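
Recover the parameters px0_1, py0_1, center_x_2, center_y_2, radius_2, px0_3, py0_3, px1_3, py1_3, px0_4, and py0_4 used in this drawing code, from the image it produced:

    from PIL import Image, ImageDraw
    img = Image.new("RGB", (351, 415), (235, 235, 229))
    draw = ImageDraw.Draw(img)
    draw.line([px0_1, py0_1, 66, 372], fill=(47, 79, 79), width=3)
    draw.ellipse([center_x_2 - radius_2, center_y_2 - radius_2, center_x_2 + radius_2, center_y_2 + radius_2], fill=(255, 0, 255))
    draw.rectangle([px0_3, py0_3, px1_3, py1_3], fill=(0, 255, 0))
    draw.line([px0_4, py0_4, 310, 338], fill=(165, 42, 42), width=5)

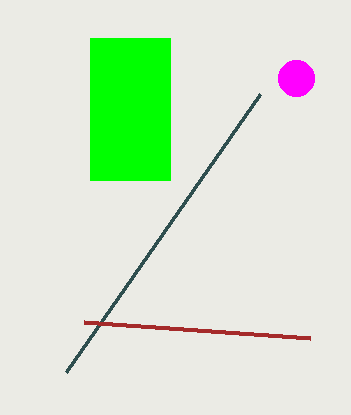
px0_1 = 260, py0_1 = 94, center_x_2 = 296, center_y_2 = 78, radius_2 = 18, px0_3 = 90, py0_3 = 38, px1_3 = 170, py1_3 = 180, px0_4 = 84, py0_4 = 322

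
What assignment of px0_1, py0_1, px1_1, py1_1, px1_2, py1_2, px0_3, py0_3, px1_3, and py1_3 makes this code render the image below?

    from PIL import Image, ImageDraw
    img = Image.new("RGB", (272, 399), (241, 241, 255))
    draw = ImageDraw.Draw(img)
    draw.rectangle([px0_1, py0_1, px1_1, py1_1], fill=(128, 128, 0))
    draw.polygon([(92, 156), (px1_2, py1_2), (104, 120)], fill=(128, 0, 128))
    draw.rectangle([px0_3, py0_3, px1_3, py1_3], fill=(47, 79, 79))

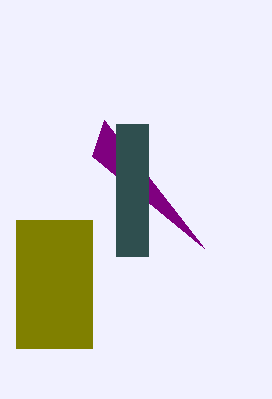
px0_1 = 16, py0_1 = 220, px1_1 = 92, py1_1 = 348, px1_2 = 204, py1_2 = 248, px0_3 = 116, py0_3 = 124, px1_3 = 148, py1_3 = 256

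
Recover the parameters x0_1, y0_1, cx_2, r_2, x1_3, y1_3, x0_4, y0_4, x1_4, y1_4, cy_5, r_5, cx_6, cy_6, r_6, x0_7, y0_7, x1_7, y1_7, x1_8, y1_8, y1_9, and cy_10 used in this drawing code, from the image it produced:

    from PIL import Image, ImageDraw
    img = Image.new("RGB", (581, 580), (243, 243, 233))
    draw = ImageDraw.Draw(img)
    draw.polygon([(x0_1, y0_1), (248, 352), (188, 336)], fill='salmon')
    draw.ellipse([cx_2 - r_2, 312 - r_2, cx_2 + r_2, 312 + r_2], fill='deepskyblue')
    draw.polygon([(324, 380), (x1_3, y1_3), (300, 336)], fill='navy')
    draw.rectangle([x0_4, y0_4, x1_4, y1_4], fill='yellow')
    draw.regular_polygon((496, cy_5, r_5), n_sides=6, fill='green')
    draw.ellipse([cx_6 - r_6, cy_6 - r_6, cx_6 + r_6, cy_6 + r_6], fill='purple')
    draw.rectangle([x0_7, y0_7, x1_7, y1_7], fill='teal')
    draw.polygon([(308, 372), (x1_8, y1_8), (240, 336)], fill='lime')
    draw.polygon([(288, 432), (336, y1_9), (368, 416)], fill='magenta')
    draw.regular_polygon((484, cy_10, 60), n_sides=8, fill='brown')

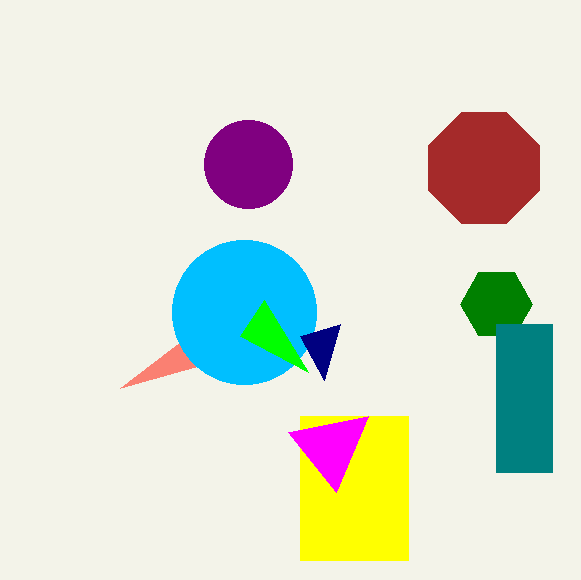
x0_1 = 120; y0_1 = 388; cx_2 = 244; r_2 = 72; x1_3 = 340; y1_3 = 324; x0_4 = 300; y0_4 = 416; x1_4 = 408; y1_4 = 560; cy_5 = 304; r_5 = 36; cx_6 = 248; cy_6 = 164; r_6 = 44; x0_7 = 496; y0_7 = 324; x1_7 = 552; y1_7 = 472; x1_8 = 264; y1_8 = 300; y1_9 = 492; cy_10 = 168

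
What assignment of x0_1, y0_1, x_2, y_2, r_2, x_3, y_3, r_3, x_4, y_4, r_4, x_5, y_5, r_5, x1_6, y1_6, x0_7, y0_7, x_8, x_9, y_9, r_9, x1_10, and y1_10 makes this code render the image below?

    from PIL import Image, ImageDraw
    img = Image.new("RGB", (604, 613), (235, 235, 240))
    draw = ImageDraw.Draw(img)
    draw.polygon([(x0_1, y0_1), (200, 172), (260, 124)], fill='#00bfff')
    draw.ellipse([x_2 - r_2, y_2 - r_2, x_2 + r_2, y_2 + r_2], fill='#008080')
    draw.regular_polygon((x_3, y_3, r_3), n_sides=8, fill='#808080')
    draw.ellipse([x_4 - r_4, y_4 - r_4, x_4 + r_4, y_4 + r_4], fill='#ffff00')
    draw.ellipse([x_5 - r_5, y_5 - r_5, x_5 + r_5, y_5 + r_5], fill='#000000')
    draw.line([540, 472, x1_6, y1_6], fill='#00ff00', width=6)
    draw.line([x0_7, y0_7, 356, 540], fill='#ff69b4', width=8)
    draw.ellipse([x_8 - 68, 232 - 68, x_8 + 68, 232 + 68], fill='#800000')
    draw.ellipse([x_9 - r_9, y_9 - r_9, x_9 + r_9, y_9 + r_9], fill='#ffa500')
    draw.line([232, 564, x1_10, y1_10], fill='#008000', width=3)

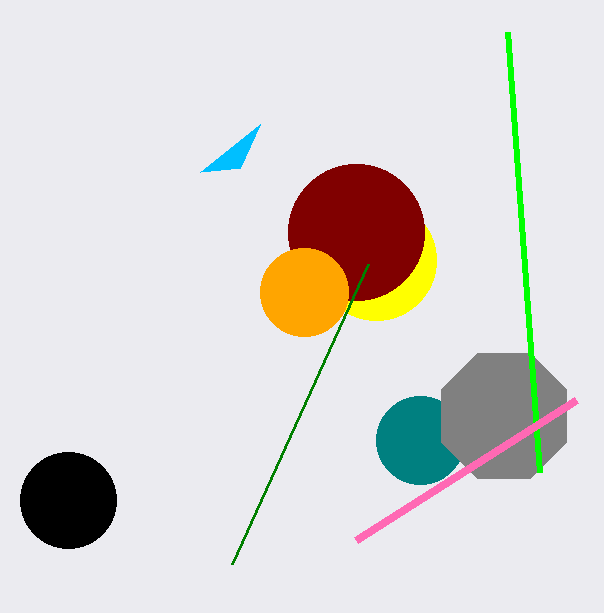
x0_1 = 240, y0_1 = 168, x_2 = 420, y_2 = 440, r_2 = 44, x_3 = 504, y_3 = 416, r_3 = 68, x_4 = 376, y_4 = 260, r_4 = 60, x_5 = 68, y_5 = 500, r_5 = 48, x1_6 = 508, y1_6 = 32, x0_7 = 576, y0_7 = 400, x_8 = 356, x_9 = 304, y_9 = 292, r_9 = 44, x1_10 = 368, y1_10 = 264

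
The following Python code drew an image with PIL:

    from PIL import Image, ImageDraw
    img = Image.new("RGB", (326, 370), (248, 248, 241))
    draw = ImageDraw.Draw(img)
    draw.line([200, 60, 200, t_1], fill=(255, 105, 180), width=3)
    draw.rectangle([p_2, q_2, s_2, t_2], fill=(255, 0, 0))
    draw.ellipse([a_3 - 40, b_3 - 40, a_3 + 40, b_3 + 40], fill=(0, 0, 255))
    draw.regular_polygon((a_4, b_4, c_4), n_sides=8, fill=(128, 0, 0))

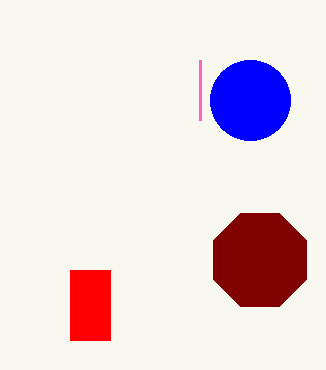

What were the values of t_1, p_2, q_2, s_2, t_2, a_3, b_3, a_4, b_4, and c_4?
t_1 = 120
p_2 = 70
q_2 = 270
s_2 = 110
t_2 = 340
a_3 = 250
b_3 = 100
a_4 = 260
b_4 = 260
c_4 = 50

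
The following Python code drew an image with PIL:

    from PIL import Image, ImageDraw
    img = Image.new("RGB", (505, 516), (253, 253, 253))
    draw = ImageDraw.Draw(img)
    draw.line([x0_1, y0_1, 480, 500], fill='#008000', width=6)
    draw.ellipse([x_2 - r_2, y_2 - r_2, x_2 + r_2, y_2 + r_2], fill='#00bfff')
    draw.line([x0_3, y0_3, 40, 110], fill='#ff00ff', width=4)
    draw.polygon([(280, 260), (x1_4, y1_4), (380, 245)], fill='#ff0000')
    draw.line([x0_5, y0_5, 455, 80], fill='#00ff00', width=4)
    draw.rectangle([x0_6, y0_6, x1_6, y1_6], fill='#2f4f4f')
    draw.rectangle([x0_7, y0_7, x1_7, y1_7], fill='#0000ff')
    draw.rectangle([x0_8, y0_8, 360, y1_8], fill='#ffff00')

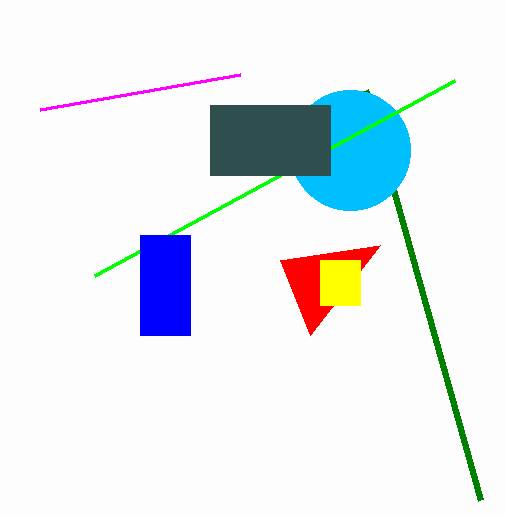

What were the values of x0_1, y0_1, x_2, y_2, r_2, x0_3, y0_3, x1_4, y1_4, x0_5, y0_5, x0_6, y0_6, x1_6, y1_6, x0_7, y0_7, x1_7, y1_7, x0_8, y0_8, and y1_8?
x0_1 = 365, y0_1 = 90, x_2 = 350, y_2 = 150, r_2 = 60, x0_3 = 240, y0_3 = 75, x1_4 = 310, y1_4 = 335, x0_5 = 95, y0_5 = 275, x0_6 = 210, y0_6 = 105, x1_6 = 330, y1_6 = 175, x0_7 = 140, y0_7 = 235, x1_7 = 190, y1_7 = 335, x0_8 = 320, y0_8 = 260, y1_8 = 305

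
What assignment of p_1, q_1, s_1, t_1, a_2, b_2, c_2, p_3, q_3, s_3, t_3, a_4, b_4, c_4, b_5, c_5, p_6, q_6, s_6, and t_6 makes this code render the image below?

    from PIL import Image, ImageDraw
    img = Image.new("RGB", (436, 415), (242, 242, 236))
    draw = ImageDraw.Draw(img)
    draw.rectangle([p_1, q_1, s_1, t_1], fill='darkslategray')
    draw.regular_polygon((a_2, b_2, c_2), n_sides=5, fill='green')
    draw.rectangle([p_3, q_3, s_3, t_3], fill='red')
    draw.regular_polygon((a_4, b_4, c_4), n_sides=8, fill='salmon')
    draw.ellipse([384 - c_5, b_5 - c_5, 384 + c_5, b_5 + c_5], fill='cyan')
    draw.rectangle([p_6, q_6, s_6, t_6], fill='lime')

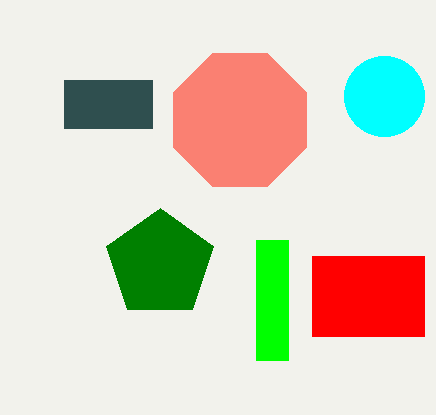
p_1 = 64
q_1 = 80
s_1 = 152
t_1 = 128
a_2 = 160
b_2 = 264
c_2 = 56
p_3 = 312
q_3 = 256
s_3 = 424
t_3 = 336
a_4 = 240
b_4 = 120
c_4 = 72
b_5 = 96
c_5 = 40
p_6 = 256
q_6 = 240
s_6 = 288
t_6 = 360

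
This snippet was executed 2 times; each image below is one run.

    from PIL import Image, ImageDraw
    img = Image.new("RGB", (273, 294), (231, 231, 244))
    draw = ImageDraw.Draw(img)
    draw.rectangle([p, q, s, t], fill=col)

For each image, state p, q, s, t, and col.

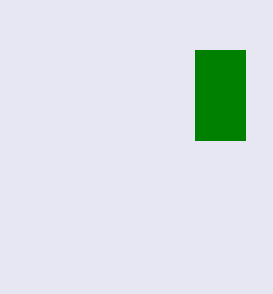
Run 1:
p = 195
q = 50
s = 245
t = 140
col = 'green'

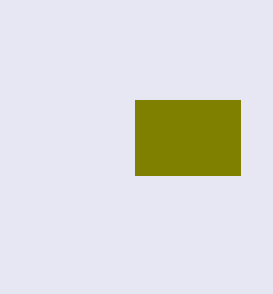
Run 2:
p = 135, q = 100, s = 240, t = 175, col = 'olive'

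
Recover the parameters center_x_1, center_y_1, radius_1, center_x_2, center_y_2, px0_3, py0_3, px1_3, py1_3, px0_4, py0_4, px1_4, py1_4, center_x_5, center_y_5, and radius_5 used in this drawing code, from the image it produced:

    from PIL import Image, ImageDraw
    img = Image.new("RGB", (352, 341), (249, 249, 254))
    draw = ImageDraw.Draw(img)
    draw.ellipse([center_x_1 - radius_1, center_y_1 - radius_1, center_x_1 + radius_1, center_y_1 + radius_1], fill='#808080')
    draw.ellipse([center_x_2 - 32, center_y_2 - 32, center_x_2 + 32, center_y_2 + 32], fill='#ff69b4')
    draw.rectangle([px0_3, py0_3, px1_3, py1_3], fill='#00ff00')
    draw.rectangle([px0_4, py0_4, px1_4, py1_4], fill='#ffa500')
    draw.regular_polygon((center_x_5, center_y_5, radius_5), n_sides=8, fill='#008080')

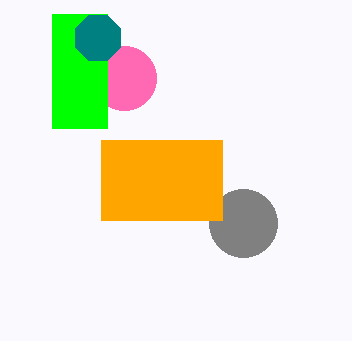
center_x_1 = 243
center_y_1 = 223
radius_1 = 34
center_x_2 = 124
center_y_2 = 78
px0_3 = 52
py0_3 = 14
px1_3 = 107
py1_3 = 128
px0_4 = 101
py0_4 = 140
px1_4 = 222
py1_4 = 220
center_x_5 = 98
center_y_5 = 38
radius_5 = 24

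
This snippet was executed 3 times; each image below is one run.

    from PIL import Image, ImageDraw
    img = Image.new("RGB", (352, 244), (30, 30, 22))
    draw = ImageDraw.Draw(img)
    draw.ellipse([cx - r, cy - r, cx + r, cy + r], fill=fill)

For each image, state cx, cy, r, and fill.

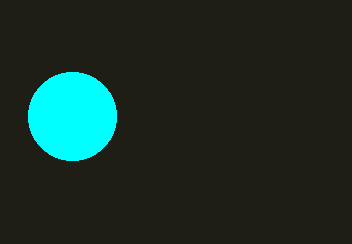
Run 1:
cx = 72
cy = 116
r = 44
fill = 'cyan'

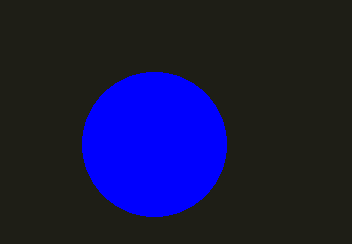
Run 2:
cx = 154; cy = 144; r = 72; fill = 'blue'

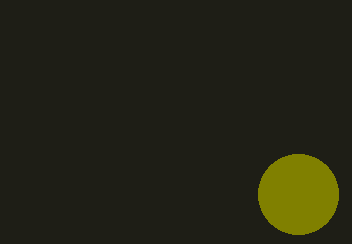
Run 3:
cx = 298, cy = 194, r = 40, fill = 'olive'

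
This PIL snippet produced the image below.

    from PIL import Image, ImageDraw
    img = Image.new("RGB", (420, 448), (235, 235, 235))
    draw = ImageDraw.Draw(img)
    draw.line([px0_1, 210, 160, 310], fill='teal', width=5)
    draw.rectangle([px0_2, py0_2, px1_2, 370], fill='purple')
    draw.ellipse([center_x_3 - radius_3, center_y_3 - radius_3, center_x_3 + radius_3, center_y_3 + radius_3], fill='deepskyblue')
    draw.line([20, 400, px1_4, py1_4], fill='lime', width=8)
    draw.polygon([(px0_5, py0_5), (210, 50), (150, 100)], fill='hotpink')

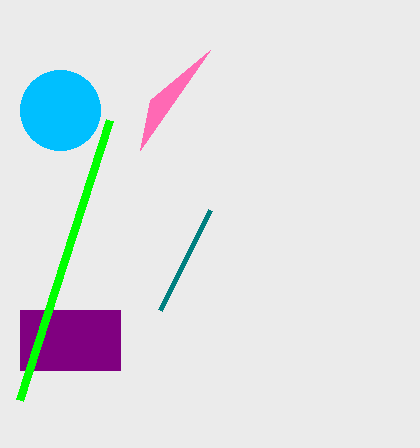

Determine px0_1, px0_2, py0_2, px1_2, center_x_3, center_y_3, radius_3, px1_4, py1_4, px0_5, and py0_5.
px0_1 = 210
px0_2 = 20
py0_2 = 310
px1_2 = 120
center_x_3 = 60
center_y_3 = 110
radius_3 = 40
px1_4 = 110
py1_4 = 120
px0_5 = 140
py0_5 = 150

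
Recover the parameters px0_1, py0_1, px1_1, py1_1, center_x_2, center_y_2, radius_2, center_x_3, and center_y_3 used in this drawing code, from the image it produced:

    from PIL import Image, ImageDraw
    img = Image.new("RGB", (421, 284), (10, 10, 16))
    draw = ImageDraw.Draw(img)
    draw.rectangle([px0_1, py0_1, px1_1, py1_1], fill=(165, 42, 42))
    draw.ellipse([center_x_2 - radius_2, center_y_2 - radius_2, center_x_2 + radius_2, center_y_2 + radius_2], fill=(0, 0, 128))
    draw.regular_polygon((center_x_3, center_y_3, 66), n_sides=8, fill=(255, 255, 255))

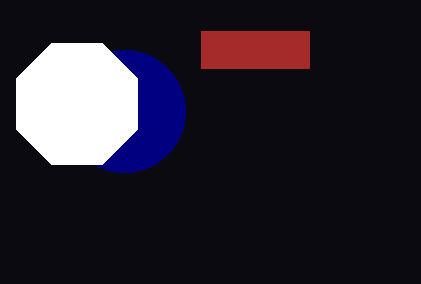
px0_1 = 201; py0_1 = 31; px1_1 = 309; py1_1 = 68; center_x_2 = 124; center_y_2 = 111; radius_2 = 61; center_x_3 = 77; center_y_3 = 104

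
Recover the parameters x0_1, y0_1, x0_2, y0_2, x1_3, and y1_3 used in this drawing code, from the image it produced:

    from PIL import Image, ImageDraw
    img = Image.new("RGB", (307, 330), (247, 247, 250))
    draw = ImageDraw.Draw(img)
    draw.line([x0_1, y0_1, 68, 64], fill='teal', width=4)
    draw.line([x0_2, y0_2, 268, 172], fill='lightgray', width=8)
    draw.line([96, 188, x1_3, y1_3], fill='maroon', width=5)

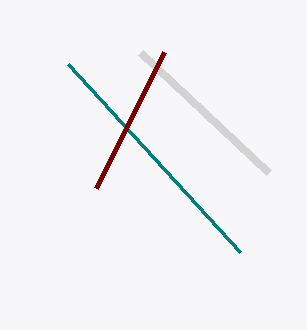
x0_1 = 240
y0_1 = 252
x0_2 = 140
y0_2 = 52
x1_3 = 164
y1_3 = 52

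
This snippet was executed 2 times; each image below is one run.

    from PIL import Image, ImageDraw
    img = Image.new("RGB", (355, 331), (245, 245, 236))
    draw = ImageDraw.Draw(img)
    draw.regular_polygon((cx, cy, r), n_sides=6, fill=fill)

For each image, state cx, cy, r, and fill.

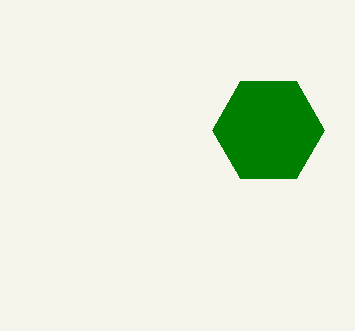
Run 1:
cx = 268, cy = 130, r = 56, fill = 'green'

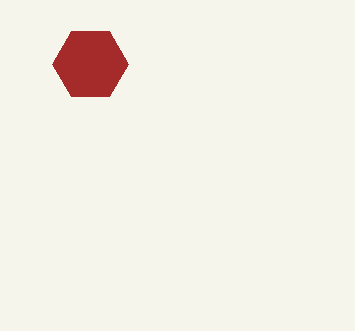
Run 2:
cx = 90; cy = 64; r = 38; fill = 'brown'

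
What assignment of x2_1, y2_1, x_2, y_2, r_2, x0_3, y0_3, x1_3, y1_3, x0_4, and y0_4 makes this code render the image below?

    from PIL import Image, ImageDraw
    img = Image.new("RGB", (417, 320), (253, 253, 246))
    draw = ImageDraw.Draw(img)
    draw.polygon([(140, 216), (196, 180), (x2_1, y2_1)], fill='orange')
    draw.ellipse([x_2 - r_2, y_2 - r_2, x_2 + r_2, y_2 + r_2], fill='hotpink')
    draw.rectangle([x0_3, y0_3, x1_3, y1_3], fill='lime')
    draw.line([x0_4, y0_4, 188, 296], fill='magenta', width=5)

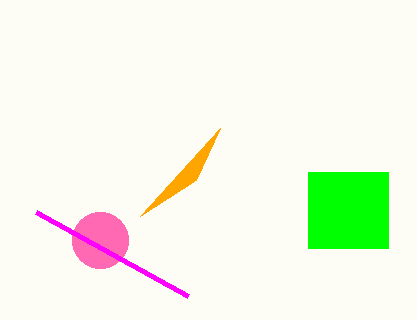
x2_1 = 220, y2_1 = 128, x_2 = 100, y_2 = 240, r_2 = 28, x0_3 = 308, y0_3 = 172, x1_3 = 388, y1_3 = 248, x0_4 = 36, y0_4 = 212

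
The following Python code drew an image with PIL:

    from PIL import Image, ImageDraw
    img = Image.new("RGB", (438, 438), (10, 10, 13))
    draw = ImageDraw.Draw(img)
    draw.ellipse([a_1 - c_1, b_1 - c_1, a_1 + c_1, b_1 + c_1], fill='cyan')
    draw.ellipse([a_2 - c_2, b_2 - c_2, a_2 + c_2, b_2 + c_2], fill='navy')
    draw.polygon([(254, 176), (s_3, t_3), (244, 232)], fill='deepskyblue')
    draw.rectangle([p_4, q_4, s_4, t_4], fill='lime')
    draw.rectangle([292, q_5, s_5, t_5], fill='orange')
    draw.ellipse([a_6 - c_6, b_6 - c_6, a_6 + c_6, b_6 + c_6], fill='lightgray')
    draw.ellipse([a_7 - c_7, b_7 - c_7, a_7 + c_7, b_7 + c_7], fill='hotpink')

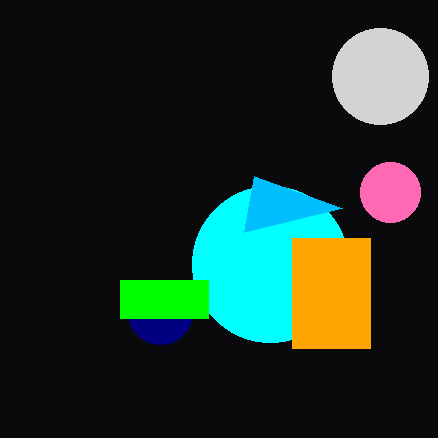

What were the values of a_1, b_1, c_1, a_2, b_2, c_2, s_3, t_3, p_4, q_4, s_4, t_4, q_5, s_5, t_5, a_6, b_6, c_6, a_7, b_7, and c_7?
a_1 = 270; b_1 = 264; c_1 = 78; a_2 = 160; b_2 = 312; c_2 = 32; s_3 = 342; t_3 = 208; p_4 = 120; q_4 = 280; s_4 = 208; t_4 = 318; q_5 = 238; s_5 = 370; t_5 = 348; a_6 = 380; b_6 = 76; c_6 = 48; a_7 = 390; b_7 = 192; c_7 = 30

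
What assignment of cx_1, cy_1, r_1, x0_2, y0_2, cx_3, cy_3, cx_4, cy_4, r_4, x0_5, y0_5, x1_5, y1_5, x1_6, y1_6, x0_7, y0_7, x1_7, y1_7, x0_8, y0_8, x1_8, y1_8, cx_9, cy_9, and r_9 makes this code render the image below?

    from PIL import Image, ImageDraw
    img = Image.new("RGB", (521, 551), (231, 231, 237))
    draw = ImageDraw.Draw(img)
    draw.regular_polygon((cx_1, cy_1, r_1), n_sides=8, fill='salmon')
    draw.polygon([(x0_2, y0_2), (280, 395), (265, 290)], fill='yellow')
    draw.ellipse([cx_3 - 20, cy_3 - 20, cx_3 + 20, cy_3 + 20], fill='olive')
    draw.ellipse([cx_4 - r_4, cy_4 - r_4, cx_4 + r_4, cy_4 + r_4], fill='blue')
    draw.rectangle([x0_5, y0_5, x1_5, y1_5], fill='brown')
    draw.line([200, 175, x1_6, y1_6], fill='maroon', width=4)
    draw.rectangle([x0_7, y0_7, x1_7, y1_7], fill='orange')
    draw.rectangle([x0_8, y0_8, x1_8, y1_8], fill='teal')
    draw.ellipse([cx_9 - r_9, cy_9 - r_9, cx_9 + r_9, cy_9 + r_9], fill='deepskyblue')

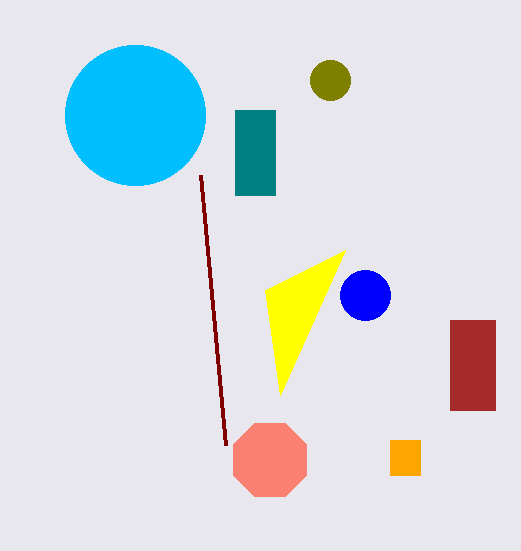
cx_1 = 270; cy_1 = 460; r_1 = 40; x0_2 = 345; y0_2 = 250; cx_3 = 330; cy_3 = 80; cx_4 = 365; cy_4 = 295; r_4 = 25; x0_5 = 450; y0_5 = 320; x1_5 = 495; y1_5 = 410; x1_6 = 225; y1_6 = 445; x0_7 = 390; y0_7 = 440; x1_7 = 420; y1_7 = 475; x0_8 = 235; y0_8 = 110; x1_8 = 275; y1_8 = 195; cx_9 = 135; cy_9 = 115; r_9 = 70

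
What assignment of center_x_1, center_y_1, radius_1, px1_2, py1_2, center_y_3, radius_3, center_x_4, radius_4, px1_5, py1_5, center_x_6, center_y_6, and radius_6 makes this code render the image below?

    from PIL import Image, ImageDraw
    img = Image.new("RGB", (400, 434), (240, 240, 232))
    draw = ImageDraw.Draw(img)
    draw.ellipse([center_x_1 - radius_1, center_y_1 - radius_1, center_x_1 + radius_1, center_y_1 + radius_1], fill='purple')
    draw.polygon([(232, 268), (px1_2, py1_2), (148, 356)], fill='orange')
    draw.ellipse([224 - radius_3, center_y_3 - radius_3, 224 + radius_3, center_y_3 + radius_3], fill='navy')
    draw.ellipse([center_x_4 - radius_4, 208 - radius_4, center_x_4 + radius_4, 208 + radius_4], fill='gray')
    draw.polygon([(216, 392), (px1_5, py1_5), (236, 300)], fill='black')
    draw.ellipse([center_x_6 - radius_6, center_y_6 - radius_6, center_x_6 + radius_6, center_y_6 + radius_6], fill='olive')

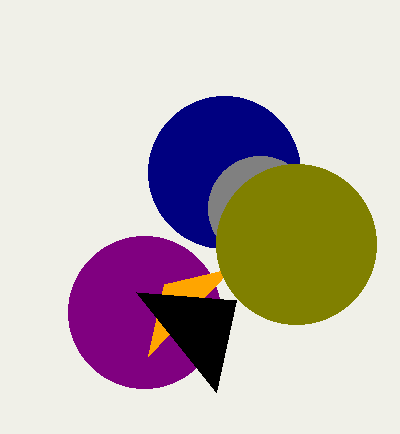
center_x_1 = 144, center_y_1 = 312, radius_1 = 76, px1_2 = 164, py1_2 = 284, center_y_3 = 172, radius_3 = 76, center_x_4 = 260, radius_4 = 52, px1_5 = 136, py1_5 = 292, center_x_6 = 296, center_y_6 = 244, radius_6 = 80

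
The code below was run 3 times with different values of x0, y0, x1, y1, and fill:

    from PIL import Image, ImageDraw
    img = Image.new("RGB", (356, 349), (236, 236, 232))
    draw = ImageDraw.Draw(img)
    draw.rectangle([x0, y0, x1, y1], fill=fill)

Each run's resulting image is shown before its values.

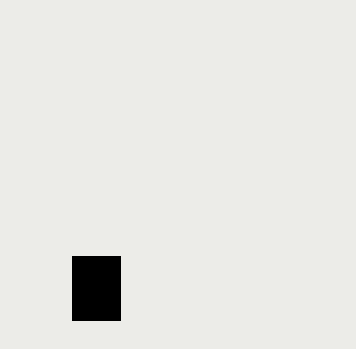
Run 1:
x0 = 72
y0 = 256
x1 = 120
y1 = 320
fill = 'black'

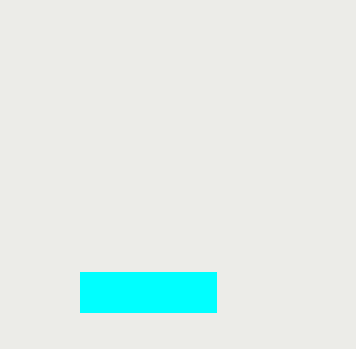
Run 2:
x0 = 80, y0 = 272, x1 = 216, y1 = 312, fill = 'cyan'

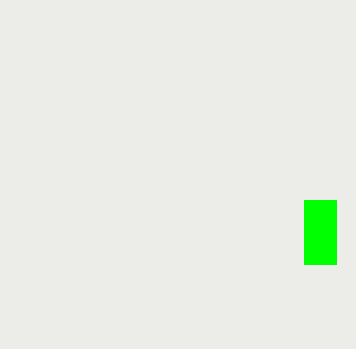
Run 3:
x0 = 304; y0 = 200; x1 = 336; y1 = 264; fill = 'lime'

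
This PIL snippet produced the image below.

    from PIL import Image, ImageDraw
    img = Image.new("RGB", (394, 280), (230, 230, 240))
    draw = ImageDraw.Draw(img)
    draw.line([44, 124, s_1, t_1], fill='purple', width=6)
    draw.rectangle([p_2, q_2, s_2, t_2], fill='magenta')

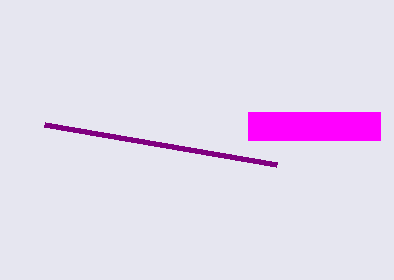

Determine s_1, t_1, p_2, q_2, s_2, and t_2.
s_1 = 276, t_1 = 164, p_2 = 248, q_2 = 112, s_2 = 380, t_2 = 140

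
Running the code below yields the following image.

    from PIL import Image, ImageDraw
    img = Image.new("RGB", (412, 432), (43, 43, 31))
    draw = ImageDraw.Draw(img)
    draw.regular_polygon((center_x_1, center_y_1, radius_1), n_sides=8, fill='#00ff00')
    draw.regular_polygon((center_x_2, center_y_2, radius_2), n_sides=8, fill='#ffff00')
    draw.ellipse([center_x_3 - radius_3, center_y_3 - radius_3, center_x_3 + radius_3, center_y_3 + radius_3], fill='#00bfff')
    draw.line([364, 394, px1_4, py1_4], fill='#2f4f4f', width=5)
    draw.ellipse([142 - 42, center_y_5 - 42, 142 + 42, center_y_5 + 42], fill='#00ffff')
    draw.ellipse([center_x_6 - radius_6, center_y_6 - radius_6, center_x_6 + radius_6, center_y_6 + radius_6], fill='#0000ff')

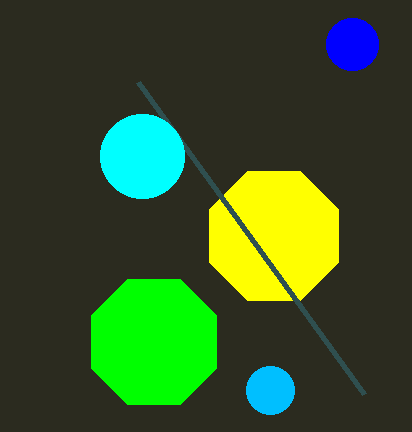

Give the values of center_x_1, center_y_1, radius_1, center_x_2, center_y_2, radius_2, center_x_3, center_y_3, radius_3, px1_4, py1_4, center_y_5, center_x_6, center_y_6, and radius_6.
center_x_1 = 154; center_y_1 = 342; radius_1 = 68; center_x_2 = 274; center_y_2 = 236; radius_2 = 70; center_x_3 = 270; center_y_3 = 390; radius_3 = 24; px1_4 = 138; py1_4 = 82; center_y_5 = 156; center_x_6 = 352; center_y_6 = 44; radius_6 = 26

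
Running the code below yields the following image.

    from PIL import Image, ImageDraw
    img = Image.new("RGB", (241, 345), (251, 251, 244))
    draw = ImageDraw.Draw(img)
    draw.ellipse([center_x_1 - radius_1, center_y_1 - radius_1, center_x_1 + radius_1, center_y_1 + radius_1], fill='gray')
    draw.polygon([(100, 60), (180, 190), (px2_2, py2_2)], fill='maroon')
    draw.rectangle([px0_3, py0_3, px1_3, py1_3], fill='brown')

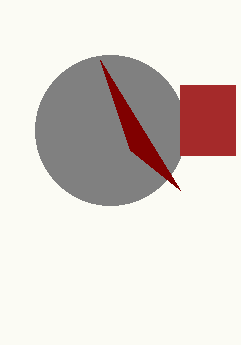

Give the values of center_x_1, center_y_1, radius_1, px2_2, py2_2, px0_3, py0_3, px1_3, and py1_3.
center_x_1 = 110; center_y_1 = 130; radius_1 = 75; px2_2 = 130; py2_2 = 150; px0_3 = 180; py0_3 = 85; px1_3 = 235; py1_3 = 155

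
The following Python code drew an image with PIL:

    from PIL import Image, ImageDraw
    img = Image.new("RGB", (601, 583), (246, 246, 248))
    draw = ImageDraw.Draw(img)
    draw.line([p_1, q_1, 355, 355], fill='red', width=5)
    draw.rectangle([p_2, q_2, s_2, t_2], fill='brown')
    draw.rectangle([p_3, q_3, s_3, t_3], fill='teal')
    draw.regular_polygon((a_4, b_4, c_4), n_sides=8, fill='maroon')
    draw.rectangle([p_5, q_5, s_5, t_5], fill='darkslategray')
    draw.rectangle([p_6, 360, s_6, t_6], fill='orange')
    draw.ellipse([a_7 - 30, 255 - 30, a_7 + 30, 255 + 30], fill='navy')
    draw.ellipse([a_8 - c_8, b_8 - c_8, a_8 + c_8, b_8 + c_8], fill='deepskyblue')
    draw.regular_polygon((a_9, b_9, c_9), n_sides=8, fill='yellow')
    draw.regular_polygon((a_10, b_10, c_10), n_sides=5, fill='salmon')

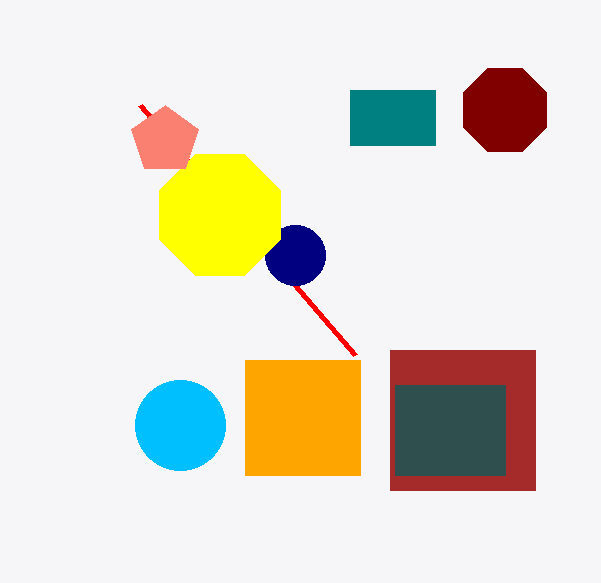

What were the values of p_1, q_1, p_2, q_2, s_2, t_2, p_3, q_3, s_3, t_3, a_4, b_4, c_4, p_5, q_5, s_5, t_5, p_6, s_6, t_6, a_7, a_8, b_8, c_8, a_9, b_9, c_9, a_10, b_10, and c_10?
p_1 = 140; q_1 = 105; p_2 = 390; q_2 = 350; s_2 = 535; t_2 = 490; p_3 = 350; q_3 = 90; s_3 = 435; t_3 = 145; a_4 = 505; b_4 = 110; c_4 = 45; p_5 = 395; q_5 = 385; s_5 = 505; t_5 = 475; p_6 = 245; s_6 = 360; t_6 = 475; a_7 = 295; a_8 = 180; b_8 = 425; c_8 = 45; a_9 = 220; b_9 = 215; c_9 = 65; a_10 = 165; b_10 = 140; c_10 = 35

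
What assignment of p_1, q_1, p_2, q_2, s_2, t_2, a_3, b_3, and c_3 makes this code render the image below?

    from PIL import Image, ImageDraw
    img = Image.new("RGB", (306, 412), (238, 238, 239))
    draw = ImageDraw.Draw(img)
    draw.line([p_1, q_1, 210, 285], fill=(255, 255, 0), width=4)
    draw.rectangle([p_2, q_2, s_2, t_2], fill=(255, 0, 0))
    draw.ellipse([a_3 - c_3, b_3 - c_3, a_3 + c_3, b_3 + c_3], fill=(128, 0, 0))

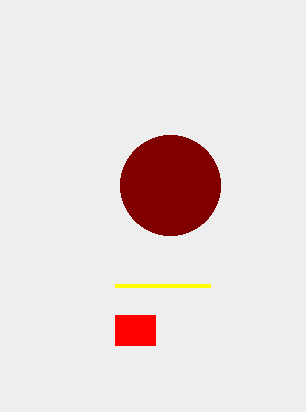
p_1 = 115
q_1 = 285
p_2 = 115
q_2 = 315
s_2 = 155
t_2 = 345
a_3 = 170
b_3 = 185
c_3 = 50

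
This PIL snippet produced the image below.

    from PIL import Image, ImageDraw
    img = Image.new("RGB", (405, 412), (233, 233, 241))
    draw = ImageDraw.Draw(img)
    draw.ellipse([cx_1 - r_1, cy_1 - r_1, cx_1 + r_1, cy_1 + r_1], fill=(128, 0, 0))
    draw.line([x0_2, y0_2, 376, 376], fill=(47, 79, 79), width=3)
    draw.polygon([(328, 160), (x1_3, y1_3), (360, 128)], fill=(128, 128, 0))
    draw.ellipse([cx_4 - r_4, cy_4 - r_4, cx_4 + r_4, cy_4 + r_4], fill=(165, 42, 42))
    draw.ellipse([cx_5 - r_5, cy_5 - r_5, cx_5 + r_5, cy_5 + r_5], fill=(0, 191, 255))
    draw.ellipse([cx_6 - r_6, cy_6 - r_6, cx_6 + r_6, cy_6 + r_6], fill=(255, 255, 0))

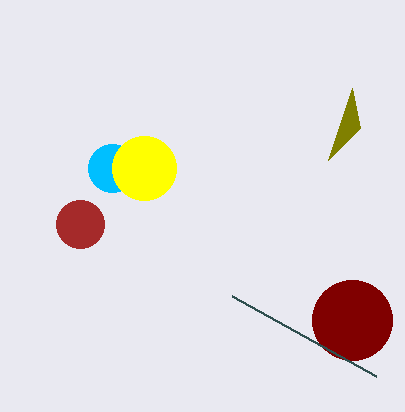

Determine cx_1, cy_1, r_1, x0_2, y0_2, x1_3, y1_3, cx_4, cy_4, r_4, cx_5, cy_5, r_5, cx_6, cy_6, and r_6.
cx_1 = 352, cy_1 = 320, r_1 = 40, x0_2 = 232, y0_2 = 296, x1_3 = 352, y1_3 = 88, cx_4 = 80, cy_4 = 224, r_4 = 24, cx_5 = 112, cy_5 = 168, r_5 = 24, cx_6 = 144, cy_6 = 168, r_6 = 32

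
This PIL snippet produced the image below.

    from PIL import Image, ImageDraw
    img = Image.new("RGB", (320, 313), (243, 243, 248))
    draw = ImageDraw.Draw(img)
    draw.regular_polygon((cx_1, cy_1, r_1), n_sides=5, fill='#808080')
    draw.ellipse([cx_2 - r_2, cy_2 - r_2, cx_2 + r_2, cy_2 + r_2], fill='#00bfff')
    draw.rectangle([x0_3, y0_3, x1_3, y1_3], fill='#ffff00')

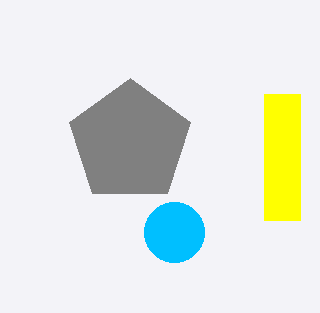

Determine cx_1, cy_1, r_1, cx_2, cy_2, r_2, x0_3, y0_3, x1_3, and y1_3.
cx_1 = 130; cy_1 = 142; r_1 = 64; cx_2 = 174; cy_2 = 232; r_2 = 30; x0_3 = 264; y0_3 = 94; x1_3 = 300; y1_3 = 220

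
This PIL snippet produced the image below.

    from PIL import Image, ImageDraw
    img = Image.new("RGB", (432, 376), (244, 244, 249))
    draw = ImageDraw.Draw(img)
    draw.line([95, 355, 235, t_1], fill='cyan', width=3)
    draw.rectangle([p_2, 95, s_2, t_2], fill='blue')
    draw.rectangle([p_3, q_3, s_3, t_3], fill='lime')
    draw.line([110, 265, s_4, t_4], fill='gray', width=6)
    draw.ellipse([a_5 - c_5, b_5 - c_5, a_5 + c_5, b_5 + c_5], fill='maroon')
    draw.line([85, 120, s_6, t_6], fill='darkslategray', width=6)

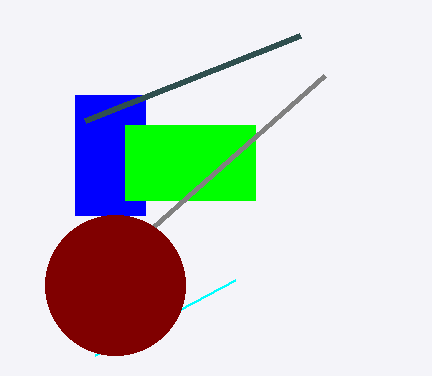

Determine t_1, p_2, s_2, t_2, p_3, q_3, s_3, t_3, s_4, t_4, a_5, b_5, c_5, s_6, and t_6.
t_1 = 280
p_2 = 75
s_2 = 145
t_2 = 215
p_3 = 125
q_3 = 125
s_3 = 255
t_3 = 200
s_4 = 325
t_4 = 75
a_5 = 115
b_5 = 285
c_5 = 70
s_6 = 300
t_6 = 35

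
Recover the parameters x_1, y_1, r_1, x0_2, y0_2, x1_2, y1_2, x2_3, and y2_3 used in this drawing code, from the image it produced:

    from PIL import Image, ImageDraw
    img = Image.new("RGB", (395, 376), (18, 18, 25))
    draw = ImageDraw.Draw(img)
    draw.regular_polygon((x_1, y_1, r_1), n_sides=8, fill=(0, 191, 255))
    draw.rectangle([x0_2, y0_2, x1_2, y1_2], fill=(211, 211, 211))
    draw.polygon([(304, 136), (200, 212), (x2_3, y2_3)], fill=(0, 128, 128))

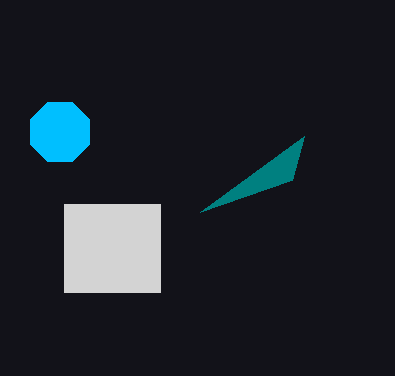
x_1 = 60, y_1 = 132, r_1 = 32, x0_2 = 64, y0_2 = 204, x1_2 = 160, y1_2 = 292, x2_3 = 292, y2_3 = 180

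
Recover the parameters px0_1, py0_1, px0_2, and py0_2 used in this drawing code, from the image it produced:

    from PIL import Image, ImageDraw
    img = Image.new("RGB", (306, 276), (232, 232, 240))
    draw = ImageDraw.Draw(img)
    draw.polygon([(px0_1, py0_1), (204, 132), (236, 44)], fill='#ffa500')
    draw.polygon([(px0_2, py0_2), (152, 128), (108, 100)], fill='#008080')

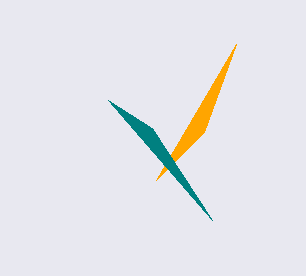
px0_1 = 156, py0_1 = 180, px0_2 = 212, py0_2 = 220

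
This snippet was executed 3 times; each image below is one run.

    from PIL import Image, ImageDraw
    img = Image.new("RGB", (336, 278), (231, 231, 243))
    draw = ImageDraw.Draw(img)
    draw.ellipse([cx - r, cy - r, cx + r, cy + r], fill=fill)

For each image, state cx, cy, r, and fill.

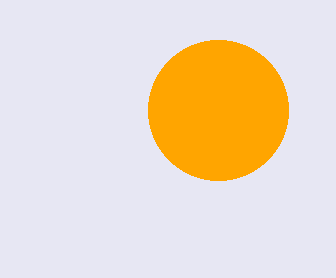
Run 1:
cx = 218
cy = 110
r = 70
fill = 'orange'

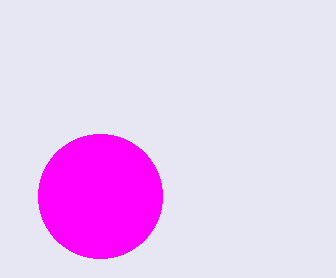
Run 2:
cx = 100; cy = 196; r = 62; fill = 'magenta'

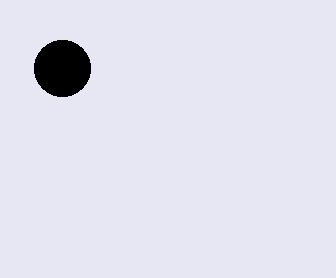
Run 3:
cx = 62
cy = 68
r = 28
fill = 'black'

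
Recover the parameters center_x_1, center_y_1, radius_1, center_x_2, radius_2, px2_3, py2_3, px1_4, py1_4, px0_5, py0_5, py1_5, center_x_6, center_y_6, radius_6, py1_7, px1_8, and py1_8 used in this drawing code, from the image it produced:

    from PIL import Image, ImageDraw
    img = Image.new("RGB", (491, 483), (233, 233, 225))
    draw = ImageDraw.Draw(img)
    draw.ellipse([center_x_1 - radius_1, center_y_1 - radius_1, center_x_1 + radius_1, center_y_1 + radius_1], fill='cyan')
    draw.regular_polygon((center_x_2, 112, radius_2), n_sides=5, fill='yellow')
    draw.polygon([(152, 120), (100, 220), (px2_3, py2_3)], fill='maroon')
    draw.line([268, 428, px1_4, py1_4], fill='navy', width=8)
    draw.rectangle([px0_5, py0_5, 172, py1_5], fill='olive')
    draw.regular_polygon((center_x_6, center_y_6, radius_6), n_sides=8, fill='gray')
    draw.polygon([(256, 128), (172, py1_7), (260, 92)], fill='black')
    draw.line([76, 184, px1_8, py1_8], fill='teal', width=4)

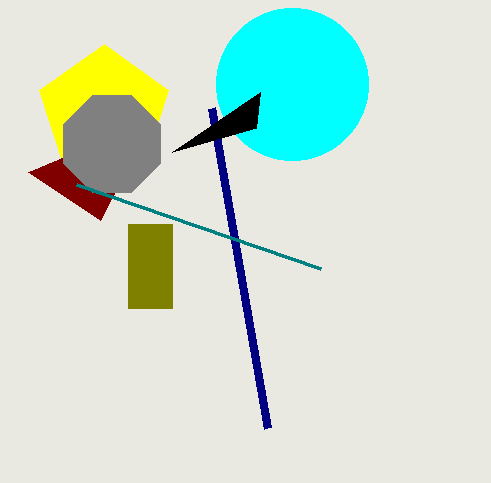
center_x_1 = 292; center_y_1 = 84; radius_1 = 76; center_x_2 = 104; radius_2 = 68; px2_3 = 28; py2_3 = 172; px1_4 = 212; py1_4 = 108; px0_5 = 128; py0_5 = 224; py1_5 = 308; center_x_6 = 112; center_y_6 = 144; radius_6 = 52; py1_7 = 152; px1_8 = 320; py1_8 = 268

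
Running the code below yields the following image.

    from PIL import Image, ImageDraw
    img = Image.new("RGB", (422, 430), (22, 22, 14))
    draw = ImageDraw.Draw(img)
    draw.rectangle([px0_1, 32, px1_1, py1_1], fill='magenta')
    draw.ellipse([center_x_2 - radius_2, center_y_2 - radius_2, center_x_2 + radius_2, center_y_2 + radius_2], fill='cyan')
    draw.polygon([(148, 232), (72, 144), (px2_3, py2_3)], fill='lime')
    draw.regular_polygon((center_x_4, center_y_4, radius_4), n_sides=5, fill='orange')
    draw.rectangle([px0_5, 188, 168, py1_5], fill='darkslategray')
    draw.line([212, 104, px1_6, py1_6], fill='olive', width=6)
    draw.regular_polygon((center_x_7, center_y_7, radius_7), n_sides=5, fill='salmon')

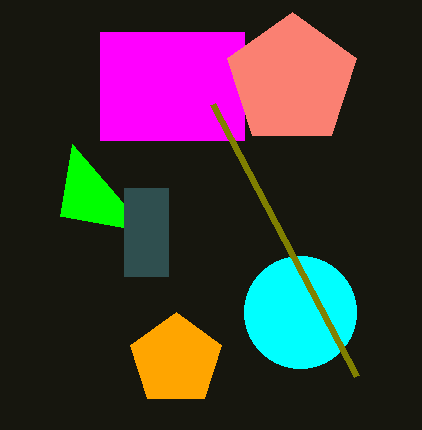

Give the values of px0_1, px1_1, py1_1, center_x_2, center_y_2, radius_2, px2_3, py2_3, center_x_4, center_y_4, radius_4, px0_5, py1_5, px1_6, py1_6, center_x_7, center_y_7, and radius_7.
px0_1 = 100, px1_1 = 244, py1_1 = 140, center_x_2 = 300, center_y_2 = 312, radius_2 = 56, px2_3 = 60, py2_3 = 216, center_x_4 = 176, center_y_4 = 360, radius_4 = 48, px0_5 = 124, py1_5 = 276, px1_6 = 356, py1_6 = 376, center_x_7 = 292, center_y_7 = 80, radius_7 = 68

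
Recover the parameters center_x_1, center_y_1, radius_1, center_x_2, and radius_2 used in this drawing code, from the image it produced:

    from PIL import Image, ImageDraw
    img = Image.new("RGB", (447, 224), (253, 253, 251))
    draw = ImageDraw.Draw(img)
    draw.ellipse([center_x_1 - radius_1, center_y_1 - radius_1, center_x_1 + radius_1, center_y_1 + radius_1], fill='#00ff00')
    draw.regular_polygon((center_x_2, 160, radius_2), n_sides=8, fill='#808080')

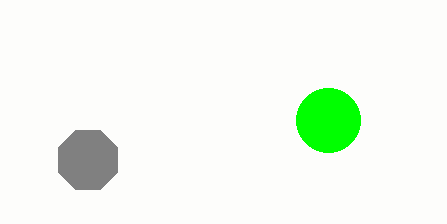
center_x_1 = 328
center_y_1 = 120
radius_1 = 32
center_x_2 = 88
radius_2 = 32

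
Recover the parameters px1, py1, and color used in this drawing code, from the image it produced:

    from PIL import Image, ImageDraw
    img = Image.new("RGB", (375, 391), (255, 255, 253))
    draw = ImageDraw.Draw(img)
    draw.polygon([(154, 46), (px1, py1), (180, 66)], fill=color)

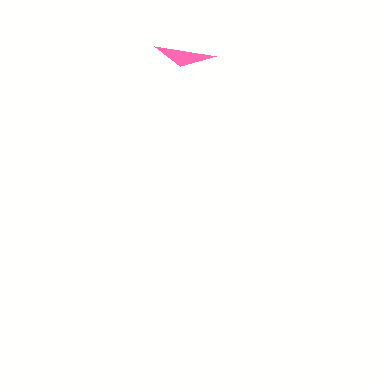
px1 = 216
py1 = 56
color = 'hotpink'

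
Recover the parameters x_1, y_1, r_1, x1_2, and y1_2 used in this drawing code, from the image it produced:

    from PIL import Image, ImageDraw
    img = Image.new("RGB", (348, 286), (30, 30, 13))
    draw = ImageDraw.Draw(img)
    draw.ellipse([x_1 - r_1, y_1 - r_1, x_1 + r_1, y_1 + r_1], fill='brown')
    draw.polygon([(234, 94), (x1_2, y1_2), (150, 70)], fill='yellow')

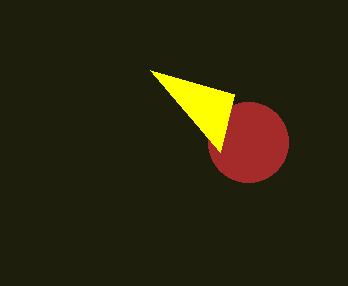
x_1 = 248, y_1 = 142, r_1 = 40, x1_2 = 220, y1_2 = 152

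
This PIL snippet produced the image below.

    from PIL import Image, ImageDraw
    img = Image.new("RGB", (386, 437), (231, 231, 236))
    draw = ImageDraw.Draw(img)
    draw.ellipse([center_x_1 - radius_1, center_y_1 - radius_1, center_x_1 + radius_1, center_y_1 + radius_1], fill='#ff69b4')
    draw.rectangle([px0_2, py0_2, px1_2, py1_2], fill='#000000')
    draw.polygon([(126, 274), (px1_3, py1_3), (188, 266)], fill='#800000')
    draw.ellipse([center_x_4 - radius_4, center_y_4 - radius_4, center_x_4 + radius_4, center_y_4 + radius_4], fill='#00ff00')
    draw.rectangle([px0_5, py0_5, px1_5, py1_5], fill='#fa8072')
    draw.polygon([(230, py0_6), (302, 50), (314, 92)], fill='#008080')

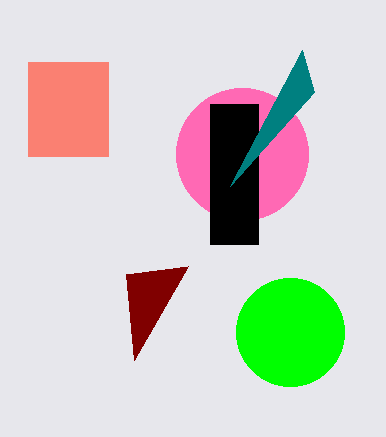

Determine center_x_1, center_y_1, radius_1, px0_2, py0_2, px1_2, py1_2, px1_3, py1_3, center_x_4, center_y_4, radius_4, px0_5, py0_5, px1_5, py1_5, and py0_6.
center_x_1 = 242, center_y_1 = 154, radius_1 = 66, px0_2 = 210, py0_2 = 104, px1_2 = 258, py1_2 = 244, px1_3 = 134, py1_3 = 360, center_x_4 = 290, center_y_4 = 332, radius_4 = 54, px0_5 = 28, py0_5 = 62, px1_5 = 108, py1_5 = 156, py0_6 = 186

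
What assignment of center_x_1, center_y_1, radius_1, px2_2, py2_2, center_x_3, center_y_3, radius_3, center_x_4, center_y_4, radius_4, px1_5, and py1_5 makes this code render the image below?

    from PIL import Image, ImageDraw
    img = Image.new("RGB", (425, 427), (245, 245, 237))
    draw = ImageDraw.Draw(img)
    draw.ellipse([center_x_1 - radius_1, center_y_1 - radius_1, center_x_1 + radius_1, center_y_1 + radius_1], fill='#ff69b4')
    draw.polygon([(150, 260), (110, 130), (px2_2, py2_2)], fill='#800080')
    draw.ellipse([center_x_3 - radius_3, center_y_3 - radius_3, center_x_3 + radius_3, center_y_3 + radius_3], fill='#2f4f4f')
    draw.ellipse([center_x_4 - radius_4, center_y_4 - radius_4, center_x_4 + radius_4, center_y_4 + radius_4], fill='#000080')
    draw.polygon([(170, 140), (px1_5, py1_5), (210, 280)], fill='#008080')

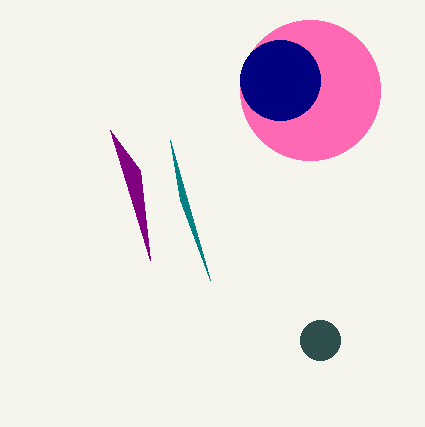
center_x_1 = 310; center_y_1 = 90; radius_1 = 70; px2_2 = 140; py2_2 = 170; center_x_3 = 320; center_y_3 = 340; radius_3 = 20; center_x_4 = 280; center_y_4 = 80; radius_4 = 40; px1_5 = 180; py1_5 = 200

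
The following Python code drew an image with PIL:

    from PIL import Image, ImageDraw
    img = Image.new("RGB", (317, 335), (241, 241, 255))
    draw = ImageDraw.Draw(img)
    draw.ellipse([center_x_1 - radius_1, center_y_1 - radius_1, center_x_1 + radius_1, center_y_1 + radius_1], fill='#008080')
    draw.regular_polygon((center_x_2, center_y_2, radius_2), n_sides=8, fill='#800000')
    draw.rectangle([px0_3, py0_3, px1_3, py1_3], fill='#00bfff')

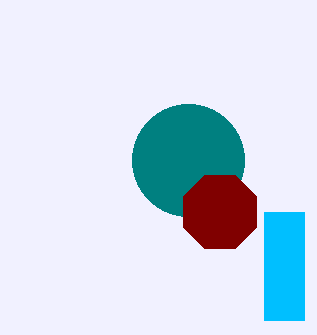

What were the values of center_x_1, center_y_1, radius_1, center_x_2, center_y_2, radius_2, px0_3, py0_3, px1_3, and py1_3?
center_x_1 = 188; center_y_1 = 160; radius_1 = 56; center_x_2 = 220; center_y_2 = 212; radius_2 = 40; px0_3 = 264; py0_3 = 212; px1_3 = 304; py1_3 = 320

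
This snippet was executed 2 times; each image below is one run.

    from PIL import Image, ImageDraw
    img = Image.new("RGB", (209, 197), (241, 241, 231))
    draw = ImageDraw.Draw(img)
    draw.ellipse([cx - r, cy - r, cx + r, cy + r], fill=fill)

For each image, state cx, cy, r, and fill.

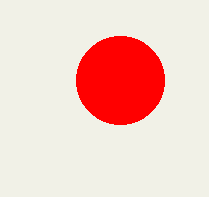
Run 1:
cx = 120
cy = 80
r = 44
fill = 'red'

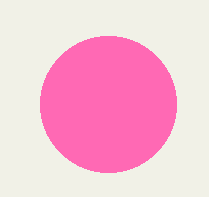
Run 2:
cx = 108
cy = 104
r = 68
fill = 'hotpink'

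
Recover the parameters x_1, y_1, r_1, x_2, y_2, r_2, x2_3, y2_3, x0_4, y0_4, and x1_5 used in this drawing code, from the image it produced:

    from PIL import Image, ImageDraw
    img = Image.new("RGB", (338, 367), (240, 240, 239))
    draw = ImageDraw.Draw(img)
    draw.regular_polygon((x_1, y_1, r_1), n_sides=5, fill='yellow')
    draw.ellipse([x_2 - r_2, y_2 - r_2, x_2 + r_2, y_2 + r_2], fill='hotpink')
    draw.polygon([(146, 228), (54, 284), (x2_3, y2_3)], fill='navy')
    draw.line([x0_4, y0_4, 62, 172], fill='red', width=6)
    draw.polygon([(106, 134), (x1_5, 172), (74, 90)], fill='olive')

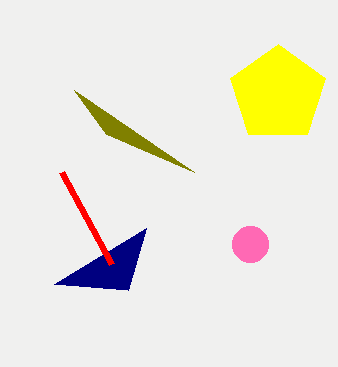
x_1 = 278; y_1 = 94; r_1 = 50; x_2 = 250; y_2 = 244; r_2 = 18; x2_3 = 128; y2_3 = 290; x0_4 = 112; y0_4 = 264; x1_5 = 194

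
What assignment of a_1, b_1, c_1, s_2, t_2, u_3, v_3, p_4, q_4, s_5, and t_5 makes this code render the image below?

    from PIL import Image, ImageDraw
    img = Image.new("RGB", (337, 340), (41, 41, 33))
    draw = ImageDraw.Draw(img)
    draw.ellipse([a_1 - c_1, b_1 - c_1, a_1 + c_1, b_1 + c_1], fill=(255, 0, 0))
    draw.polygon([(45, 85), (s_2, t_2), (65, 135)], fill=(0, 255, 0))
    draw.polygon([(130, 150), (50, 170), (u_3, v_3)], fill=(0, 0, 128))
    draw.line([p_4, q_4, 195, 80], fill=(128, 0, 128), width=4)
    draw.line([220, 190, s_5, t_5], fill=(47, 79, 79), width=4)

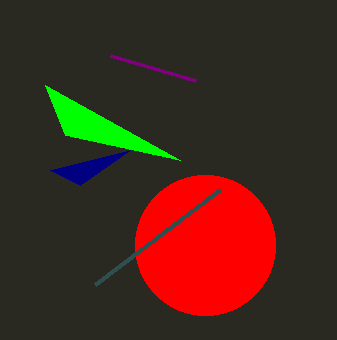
a_1 = 205
b_1 = 245
c_1 = 70
s_2 = 180
t_2 = 160
u_3 = 80
v_3 = 185
p_4 = 110
q_4 = 55
s_5 = 95
t_5 = 285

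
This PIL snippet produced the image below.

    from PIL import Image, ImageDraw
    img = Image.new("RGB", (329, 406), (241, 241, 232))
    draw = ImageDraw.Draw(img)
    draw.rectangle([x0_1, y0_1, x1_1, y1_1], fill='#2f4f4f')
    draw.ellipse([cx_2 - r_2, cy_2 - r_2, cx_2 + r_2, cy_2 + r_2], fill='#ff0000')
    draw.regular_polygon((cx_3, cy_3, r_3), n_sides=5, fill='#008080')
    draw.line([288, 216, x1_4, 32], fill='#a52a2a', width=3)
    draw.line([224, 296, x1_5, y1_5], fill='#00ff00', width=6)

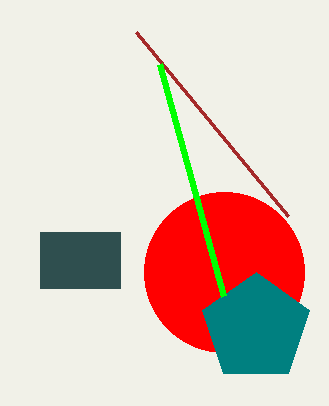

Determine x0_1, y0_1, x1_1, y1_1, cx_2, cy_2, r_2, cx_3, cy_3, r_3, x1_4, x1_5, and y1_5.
x0_1 = 40, y0_1 = 232, x1_1 = 120, y1_1 = 288, cx_2 = 224, cy_2 = 272, r_2 = 80, cx_3 = 256, cy_3 = 328, r_3 = 56, x1_4 = 136, x1_5 = 160, y1_5 = 64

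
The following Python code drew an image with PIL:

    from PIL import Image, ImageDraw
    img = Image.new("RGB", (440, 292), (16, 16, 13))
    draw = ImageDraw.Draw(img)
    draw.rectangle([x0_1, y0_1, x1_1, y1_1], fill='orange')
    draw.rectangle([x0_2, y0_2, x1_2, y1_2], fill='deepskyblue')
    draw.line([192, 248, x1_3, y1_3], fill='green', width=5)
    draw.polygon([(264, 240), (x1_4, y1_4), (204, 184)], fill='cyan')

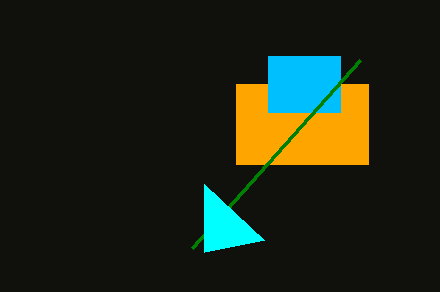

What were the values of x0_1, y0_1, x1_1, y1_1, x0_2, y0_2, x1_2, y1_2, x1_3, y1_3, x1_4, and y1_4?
x0_1 = 236
y0_1 = 84
x1_1 = 368
y1_1 = 164
x0_2 = 268
y0_2 = 56
x1_2 = 340
y1_2 = 112
x1_3 = 360
y1_3 = 60
x1_4 = 204
y1_4 = 252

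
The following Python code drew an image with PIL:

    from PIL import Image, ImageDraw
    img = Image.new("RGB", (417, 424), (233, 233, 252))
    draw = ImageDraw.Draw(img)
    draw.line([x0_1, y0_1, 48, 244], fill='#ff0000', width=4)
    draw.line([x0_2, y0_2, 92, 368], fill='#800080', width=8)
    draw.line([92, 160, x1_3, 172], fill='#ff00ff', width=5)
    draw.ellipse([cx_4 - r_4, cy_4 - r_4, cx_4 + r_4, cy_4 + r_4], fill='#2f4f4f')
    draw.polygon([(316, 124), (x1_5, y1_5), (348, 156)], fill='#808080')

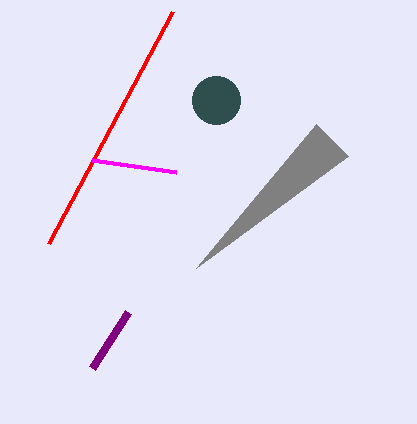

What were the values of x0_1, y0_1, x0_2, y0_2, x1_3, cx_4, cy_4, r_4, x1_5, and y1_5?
x0_1 = 172; y0_1 = 12; x0_2 = 128; y0_2 = 312; x1_3 = 176; cx_4 = 216; cy_4 = 100; r_4 = 24; x1_5 = 196; y1_5 = 268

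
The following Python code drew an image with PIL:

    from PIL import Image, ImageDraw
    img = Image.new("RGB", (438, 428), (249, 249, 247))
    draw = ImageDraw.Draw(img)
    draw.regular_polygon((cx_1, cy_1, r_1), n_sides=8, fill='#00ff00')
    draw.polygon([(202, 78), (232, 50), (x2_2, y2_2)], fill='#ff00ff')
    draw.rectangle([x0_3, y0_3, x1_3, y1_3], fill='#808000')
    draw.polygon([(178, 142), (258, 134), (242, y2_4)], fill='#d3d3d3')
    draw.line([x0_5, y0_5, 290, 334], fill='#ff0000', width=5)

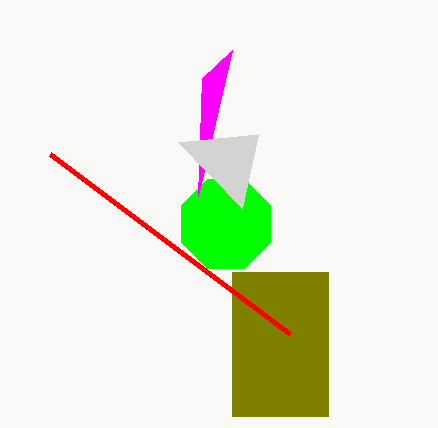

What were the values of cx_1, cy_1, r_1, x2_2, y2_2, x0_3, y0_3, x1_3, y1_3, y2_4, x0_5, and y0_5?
cx_1 = 226; cy_1 = 224; r_1 = 48; x2_2 = 198; y2_2 = 196; x0_3 = 232; y0_3 = 272; x1_3 = 328; y1_3 = 416; y2_4 = 208; x0_5 = 50; y0_5 = 154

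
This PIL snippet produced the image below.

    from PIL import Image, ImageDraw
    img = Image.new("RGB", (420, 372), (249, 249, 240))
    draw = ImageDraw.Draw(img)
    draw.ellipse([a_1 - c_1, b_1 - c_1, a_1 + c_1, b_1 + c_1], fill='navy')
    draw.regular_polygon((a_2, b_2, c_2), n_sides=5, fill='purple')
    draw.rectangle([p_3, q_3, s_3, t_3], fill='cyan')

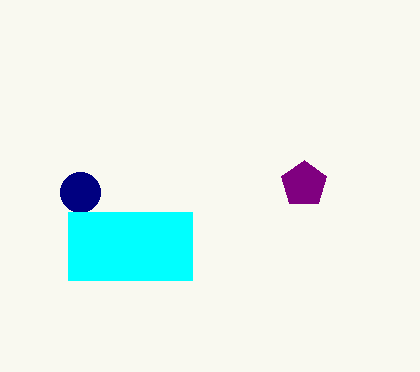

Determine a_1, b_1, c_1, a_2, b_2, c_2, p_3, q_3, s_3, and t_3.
a_1 = 80; b_1 = 192; c_1 = 20; a_2 = 304; b_2 = 184; c_2 = 24; p_3 = 68; q_3 = 212; s_3 = 192; t_3 = 280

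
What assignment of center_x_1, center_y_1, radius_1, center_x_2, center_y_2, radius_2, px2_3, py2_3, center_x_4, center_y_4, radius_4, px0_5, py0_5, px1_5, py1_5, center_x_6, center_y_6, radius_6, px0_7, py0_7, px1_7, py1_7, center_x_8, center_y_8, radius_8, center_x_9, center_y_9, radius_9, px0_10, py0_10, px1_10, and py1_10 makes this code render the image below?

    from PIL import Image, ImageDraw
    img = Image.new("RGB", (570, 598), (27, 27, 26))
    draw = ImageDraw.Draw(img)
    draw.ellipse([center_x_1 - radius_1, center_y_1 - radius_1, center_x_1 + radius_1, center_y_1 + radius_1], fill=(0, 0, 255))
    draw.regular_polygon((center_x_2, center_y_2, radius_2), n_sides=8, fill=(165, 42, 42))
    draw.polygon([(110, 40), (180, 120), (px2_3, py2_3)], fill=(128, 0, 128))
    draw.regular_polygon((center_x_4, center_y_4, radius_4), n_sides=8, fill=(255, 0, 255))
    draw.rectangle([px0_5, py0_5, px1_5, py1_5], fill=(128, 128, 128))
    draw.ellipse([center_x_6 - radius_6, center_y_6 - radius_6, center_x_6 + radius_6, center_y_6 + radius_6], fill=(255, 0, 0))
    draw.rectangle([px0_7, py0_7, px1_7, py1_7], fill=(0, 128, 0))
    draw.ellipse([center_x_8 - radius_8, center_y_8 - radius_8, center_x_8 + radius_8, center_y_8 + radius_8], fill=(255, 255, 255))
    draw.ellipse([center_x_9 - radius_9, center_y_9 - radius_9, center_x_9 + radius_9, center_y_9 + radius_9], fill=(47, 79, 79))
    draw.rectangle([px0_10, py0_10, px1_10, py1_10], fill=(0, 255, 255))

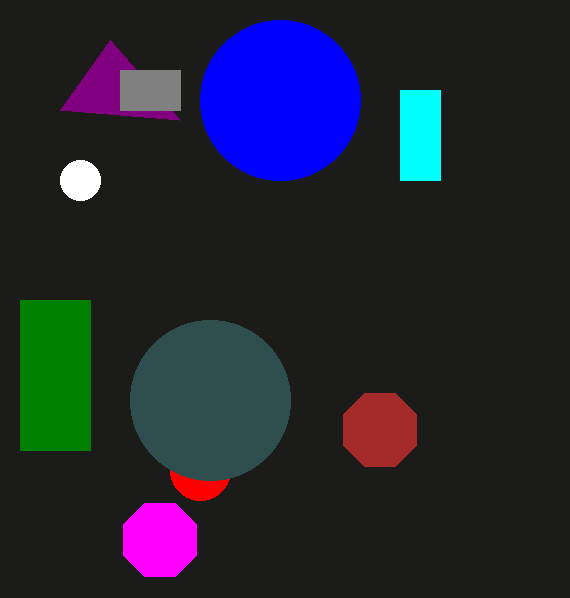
center_x_1 = 280; center_y_1 = 100; radius_1 = 80; center_x_2 = 380; center_y_2 = 430; radius_2 = 40; px2_3 = 60; py2_3 = 110; center_x_4 = 160; center_y_4 = 540; radius_4 = 40; px0_5 = 120; py0_5 = 70; px1_5 = 180; py1_5 = 110; center_x_6 = 200; center_y_6 = 470; radius_6 = 30; px0_7 = 20; py0_7 = 300; px1_7 = 90; py1_7 = 450; center_x_8 = 80; center_y_8 = 180; radius_8 = 20; center_x_9 = 210; center_y_9 = 400; radius_9 = 80; px0_10 = 400; py0_10 = 90; px1_10 = 440; py1_10 = 180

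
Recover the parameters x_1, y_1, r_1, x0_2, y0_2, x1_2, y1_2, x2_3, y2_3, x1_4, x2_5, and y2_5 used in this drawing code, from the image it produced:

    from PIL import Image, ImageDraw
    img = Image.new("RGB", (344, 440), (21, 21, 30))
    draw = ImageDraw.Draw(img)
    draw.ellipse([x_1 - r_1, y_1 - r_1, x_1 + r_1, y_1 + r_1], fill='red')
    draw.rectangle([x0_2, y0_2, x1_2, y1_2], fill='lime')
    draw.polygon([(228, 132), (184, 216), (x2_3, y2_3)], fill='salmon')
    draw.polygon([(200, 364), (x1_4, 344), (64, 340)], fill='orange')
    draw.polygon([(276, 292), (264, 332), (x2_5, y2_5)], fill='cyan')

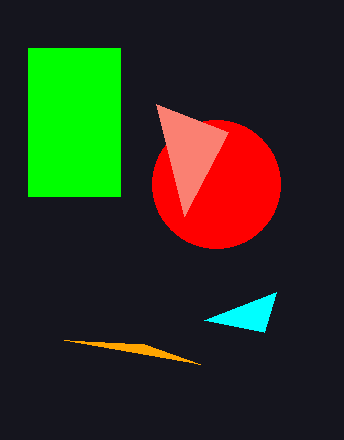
x_1 = 216; y_1 = 184; r_1 = 64; x0_2 = 28; y0_2 = 48; x1_2 = 120; y1_2 = 196; x2_3 = 156; y2_3 = 104; x1_4 = 144; x2_5 = 204; y2_5 = 320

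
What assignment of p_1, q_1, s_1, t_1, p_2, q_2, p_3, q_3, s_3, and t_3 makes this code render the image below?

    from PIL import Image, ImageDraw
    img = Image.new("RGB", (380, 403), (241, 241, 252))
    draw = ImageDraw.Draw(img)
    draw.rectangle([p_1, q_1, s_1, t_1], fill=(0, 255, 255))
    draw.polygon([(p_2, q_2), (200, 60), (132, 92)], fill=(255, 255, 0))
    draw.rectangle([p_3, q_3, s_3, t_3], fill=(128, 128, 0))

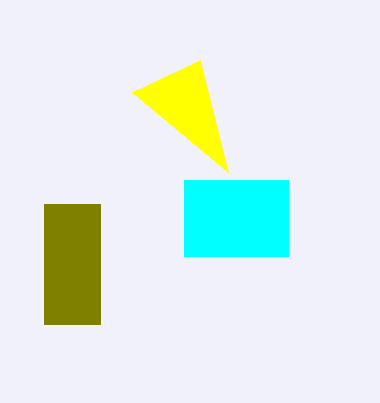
p_1 = 184; q_1 = 180; s_1 = 288; t_1 = 256; p_2 = 228; q_2 = 172; p_3 = 44; q_3 = 204; s_3 = 100; t_3 = 324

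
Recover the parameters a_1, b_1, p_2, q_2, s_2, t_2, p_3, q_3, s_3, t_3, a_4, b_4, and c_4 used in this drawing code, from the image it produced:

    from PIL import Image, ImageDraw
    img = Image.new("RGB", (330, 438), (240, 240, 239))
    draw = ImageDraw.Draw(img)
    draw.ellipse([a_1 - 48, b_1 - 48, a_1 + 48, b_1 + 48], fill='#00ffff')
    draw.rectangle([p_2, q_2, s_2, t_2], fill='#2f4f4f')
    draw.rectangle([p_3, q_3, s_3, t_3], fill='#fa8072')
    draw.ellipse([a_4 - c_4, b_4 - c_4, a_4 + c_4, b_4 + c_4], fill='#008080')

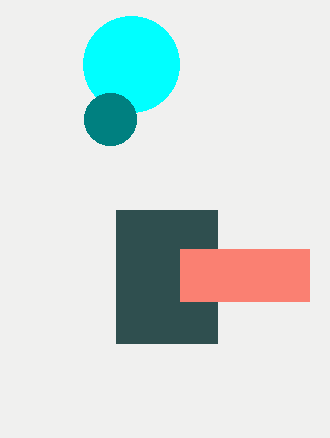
a_1 = 131; b_1 = 64; p_2 = 116; q_2 = 210; s_2 = 217; t_2 = 343; p_3 = 180; q_3 = 249; s_3 = 309; t_3 = 301; a_4 = 110; b_4 = 119; c_4 = 26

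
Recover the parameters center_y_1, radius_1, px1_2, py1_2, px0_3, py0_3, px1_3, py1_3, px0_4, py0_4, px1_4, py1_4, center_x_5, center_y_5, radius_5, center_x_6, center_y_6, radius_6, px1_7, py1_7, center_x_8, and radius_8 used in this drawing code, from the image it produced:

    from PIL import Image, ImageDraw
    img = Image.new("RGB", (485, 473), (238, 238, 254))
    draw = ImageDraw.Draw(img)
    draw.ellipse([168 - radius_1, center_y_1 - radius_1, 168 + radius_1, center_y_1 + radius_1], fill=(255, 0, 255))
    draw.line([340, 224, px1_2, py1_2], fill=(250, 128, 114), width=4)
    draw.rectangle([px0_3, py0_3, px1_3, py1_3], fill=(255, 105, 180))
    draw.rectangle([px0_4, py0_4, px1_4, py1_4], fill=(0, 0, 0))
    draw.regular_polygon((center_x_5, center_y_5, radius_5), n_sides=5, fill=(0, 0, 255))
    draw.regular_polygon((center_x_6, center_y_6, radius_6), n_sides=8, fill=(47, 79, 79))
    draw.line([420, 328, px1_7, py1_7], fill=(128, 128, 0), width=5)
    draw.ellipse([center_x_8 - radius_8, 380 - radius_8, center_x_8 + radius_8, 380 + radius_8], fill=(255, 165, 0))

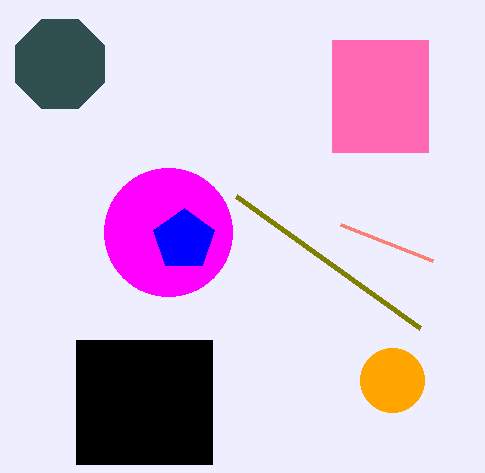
center_y_1 = 232, radius_1 = 64, px1_2 = 432, py1_2 = 260, px0_3 = 332, py0_3 = 40, px1_3 = 428, py1_3 = 152, px0_4 = 76, py0_4 = 340, px1_4 = 212, py1_4 = 464, center_x_5 = 184, center_y_5 = 240, radius_5 = 32, center_x_6 = 60, center_y_6 = 64, radius_6 = 48, px1_7 = 236, py1_7 = 196, center_x_8 = 392, radius_8 = 32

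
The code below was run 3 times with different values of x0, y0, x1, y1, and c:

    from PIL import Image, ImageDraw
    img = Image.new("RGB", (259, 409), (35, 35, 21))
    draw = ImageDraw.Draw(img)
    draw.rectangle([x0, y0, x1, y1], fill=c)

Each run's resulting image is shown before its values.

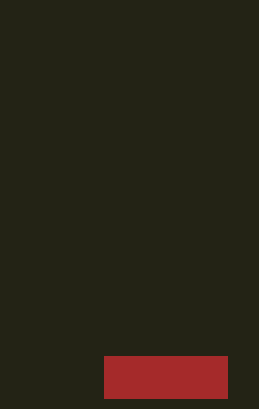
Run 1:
x0 = 104; y0 = 356; x1 = 227; y1 = 398; c = 'brown'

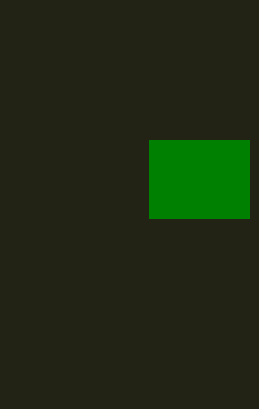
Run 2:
x0 = 149, y0 = 140, x1 = 249, y1 = 218, c = 'green'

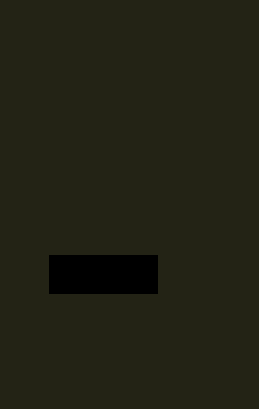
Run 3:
x0 = 49, y0 = 255, x1 = 157, y1 = 293, c = 'black'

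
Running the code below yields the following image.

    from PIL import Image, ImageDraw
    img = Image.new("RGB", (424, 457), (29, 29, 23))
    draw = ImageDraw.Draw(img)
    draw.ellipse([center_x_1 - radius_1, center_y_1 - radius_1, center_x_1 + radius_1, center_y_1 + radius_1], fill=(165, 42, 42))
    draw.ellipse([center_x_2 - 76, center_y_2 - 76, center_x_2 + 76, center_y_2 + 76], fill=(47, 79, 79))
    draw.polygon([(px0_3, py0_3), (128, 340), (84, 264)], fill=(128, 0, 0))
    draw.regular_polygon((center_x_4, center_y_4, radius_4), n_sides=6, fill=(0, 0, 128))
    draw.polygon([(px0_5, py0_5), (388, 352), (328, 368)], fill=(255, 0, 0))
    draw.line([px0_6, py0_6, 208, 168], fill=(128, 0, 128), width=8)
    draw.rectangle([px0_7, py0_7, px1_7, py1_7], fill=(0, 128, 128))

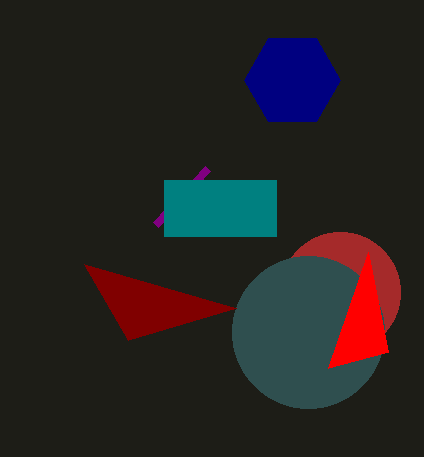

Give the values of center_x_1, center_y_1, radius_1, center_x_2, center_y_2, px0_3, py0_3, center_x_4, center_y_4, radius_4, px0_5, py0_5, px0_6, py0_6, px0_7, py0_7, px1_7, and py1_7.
center_x_1 = 340, center_y_1 = 292, radius_1 = 60, center_x_2 = 308, center_y_2 = 332, px0_3 = 236, py0_3 = 308, center_x_4 = 292, center_y_4 = 80, radius_4 = 48, px0_5 = 368, py0_5 = 252, px0_6 = 156, py0_6 = 224, px0_7 = 164, py0_7 = 180, px1_7 = 276, py1_7 = 236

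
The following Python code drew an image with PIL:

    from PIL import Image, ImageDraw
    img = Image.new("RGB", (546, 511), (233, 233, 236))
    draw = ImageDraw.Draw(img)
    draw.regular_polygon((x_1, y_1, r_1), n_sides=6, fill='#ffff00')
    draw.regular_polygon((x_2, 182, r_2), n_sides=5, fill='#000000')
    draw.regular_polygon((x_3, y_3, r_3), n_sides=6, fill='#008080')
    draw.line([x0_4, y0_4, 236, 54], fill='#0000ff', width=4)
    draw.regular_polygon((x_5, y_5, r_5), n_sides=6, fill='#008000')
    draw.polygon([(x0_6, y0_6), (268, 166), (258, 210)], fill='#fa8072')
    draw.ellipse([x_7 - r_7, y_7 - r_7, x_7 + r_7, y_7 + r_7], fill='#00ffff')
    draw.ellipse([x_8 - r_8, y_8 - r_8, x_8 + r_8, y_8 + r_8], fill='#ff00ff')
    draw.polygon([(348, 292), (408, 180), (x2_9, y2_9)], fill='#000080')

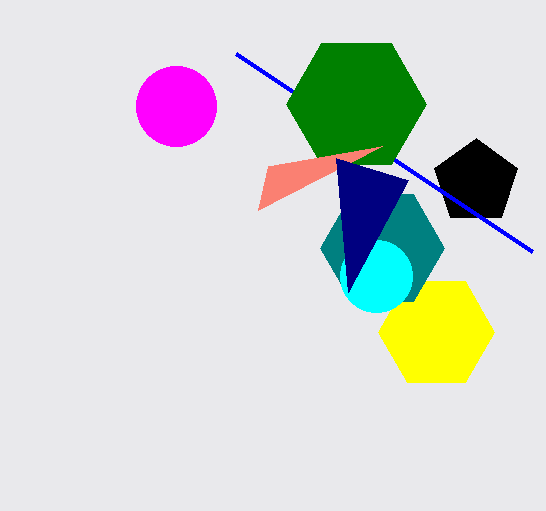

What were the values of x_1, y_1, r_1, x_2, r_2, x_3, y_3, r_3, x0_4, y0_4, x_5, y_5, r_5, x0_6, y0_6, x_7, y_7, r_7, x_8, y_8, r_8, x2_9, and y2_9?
x_1 = 436, y_1 = 332, r_1 = 58, x_2 = 476, r_2 = 44, x_3 = 382, y_3 = 248, r_3 = 62, x0_4 = 532, y0_4 = 252, x_5 = 356, y_5 = 104, r_5 = 70, x0_6 = 382, y0_6 = 146, x_7 = 376, y_7 = 276, r_7 = 36, x_8 = 176, y_8 = 106, r_8 = 40, x2_9 = 336, y2_9 = 158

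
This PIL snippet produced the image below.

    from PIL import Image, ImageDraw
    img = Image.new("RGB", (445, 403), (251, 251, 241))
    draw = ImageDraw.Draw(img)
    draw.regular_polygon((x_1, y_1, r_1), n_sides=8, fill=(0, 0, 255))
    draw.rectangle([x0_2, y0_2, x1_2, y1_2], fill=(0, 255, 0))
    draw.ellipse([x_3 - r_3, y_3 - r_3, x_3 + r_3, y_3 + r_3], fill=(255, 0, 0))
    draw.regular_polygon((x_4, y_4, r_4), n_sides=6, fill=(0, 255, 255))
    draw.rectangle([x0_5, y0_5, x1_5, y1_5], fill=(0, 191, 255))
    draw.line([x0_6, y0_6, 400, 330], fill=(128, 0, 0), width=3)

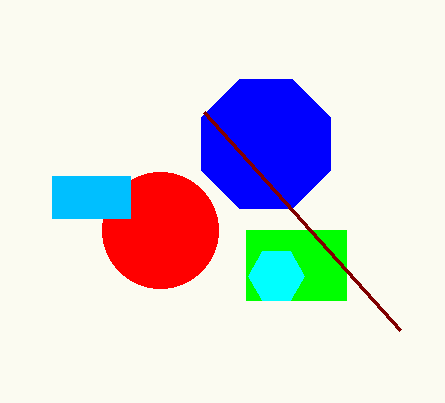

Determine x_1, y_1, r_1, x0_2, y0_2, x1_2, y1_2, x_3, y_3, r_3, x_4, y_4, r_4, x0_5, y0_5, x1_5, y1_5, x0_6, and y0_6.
x_1 = 266, y_1 = 144, r_1 = 70, x0_2 = 246, y0_2 = 230, x1_2 = 346, y1_2 = 300, x_3 = 160, y_3 = 230, r_3 = 58, x_4 = 276, y_4 = 276, r_4 = 28, x0_5 = 52, y0_5 = 176, x1_5 = 130, y1_5 = 218, x0_6 = 204, y0_6 = 112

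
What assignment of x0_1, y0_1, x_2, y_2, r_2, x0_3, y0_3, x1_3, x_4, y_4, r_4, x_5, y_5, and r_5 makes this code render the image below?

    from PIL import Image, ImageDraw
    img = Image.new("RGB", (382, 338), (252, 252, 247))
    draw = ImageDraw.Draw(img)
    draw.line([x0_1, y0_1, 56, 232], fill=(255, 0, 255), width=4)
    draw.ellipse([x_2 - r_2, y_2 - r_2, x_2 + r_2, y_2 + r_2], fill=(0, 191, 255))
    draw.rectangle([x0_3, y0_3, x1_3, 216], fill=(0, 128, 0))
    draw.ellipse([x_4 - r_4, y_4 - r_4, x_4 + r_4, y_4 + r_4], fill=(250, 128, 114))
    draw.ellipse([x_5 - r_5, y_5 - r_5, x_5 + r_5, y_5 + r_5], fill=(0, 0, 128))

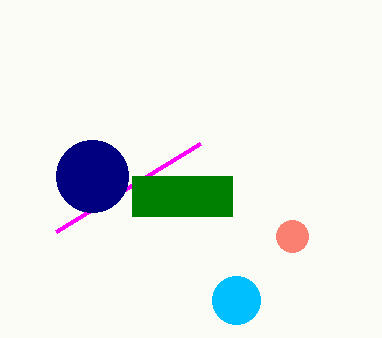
x0_1 = 200; y0_1 = 144; x_2 = 236; y_2 = 300; r_2 = 24; x0_3 = 132; y0_3 = 176; x1_3 = 232; x_4 = 292; y_4 = 236; r_4 = 16; x_5 = 92; y_5 = 176; r_5 = 36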